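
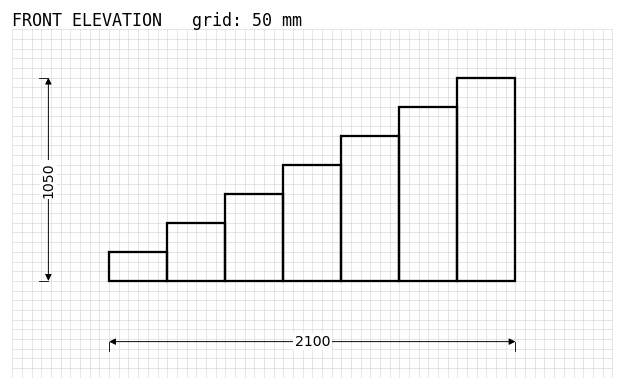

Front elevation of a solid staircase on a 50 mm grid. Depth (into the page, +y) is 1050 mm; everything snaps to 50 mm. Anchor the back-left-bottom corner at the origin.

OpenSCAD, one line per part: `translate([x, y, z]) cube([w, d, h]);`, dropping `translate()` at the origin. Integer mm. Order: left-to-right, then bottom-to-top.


cube([300, 1050, 150]);
translate([300, 0, 0]) cube([300, 1050, 300]);
translate([600, 0, 0]) cube([300, 1050, 450]);
translate([900, 0, 0]) cube([300, 1050, 600]);
translate([1200, 0, 0]) cube([300, 1050, 750]);
translate([1500, 0, 0]) cube([300, 1050, 900]);
translate([1800, 0, 0]) cube([300, 1050, 1050]);


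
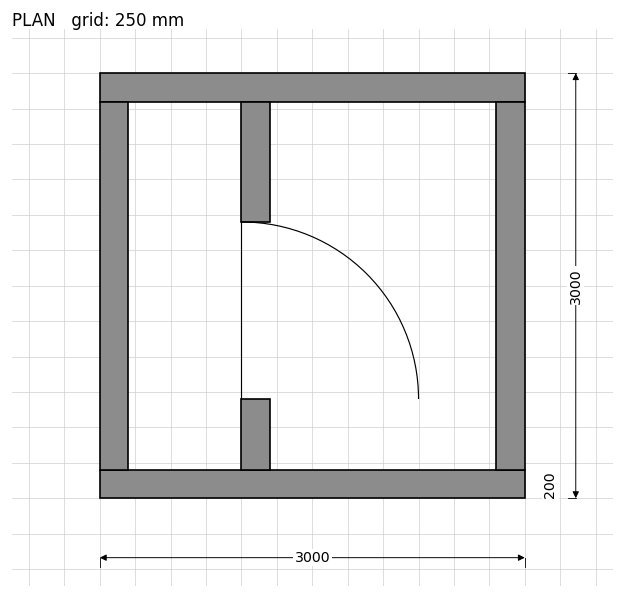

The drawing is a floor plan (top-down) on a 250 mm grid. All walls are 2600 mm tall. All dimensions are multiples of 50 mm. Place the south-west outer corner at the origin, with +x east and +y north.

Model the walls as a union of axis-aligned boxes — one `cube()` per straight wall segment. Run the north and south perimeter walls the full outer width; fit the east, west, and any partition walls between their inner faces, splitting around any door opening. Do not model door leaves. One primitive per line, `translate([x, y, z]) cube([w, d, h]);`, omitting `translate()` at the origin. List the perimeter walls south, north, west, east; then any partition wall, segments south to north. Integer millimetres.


cube([3000, 200, 2600]);
translate([0, 2800, 0]) cube([3000, 200, 2600]);
translate([0, 200, 0]) cube([200, 2600, 2600]);
translate([2800, 200, 0]) cube([200, 2600, 2600]);
translate([1000, 200, 0]) cube([200, 500, 2600]);
translate([1000, 1950, 0]) cube([200, 850, 2600]);


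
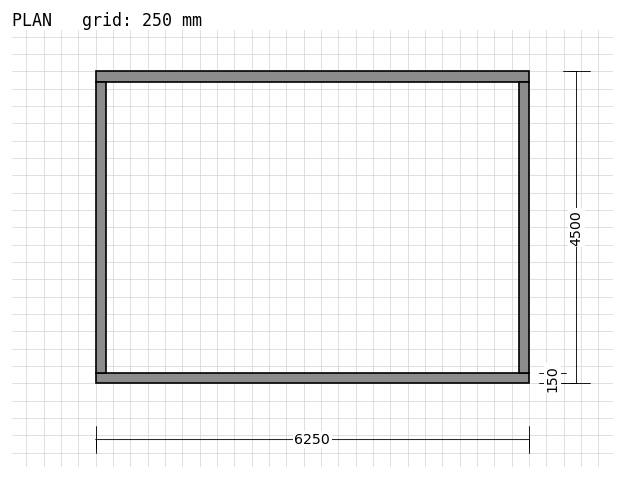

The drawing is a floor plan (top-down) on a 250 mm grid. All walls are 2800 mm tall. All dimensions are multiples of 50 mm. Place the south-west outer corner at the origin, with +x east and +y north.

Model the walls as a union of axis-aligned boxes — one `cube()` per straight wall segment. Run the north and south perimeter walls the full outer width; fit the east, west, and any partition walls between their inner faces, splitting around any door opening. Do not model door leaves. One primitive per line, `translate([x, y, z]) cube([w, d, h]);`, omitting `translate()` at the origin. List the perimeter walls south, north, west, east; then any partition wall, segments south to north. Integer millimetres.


cube([6250, 150, 2800]);
translate([0, 4350, 0]) cube([6250, 150, 2800]);
translate([0, 150, 0]) cube([150, 4200, 2800]);
translate([6100, 150, 0]) cube([150, 4200, 2800]);


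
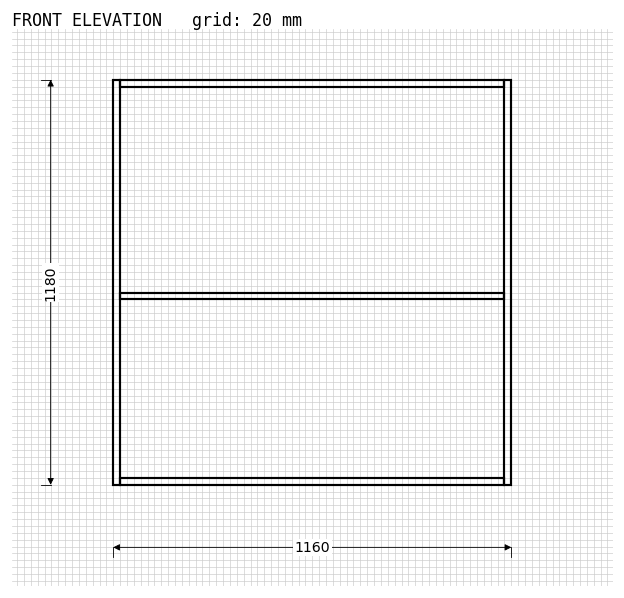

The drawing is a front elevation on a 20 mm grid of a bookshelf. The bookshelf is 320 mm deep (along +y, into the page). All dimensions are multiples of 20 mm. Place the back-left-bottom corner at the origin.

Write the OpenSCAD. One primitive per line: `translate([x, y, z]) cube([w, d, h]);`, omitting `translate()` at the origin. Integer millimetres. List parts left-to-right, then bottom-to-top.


cube([20, 320, 1180]);
translate([20, 0, 0]) cube([1120, 320, 20]);
translate([20, 0, 540]) cube([1120, 320, 20]);
translate([20, 0, 1160]) cube([1120, 320, 20]);
translate([1140, 0, 0]) cube([20, 320, 1180]);


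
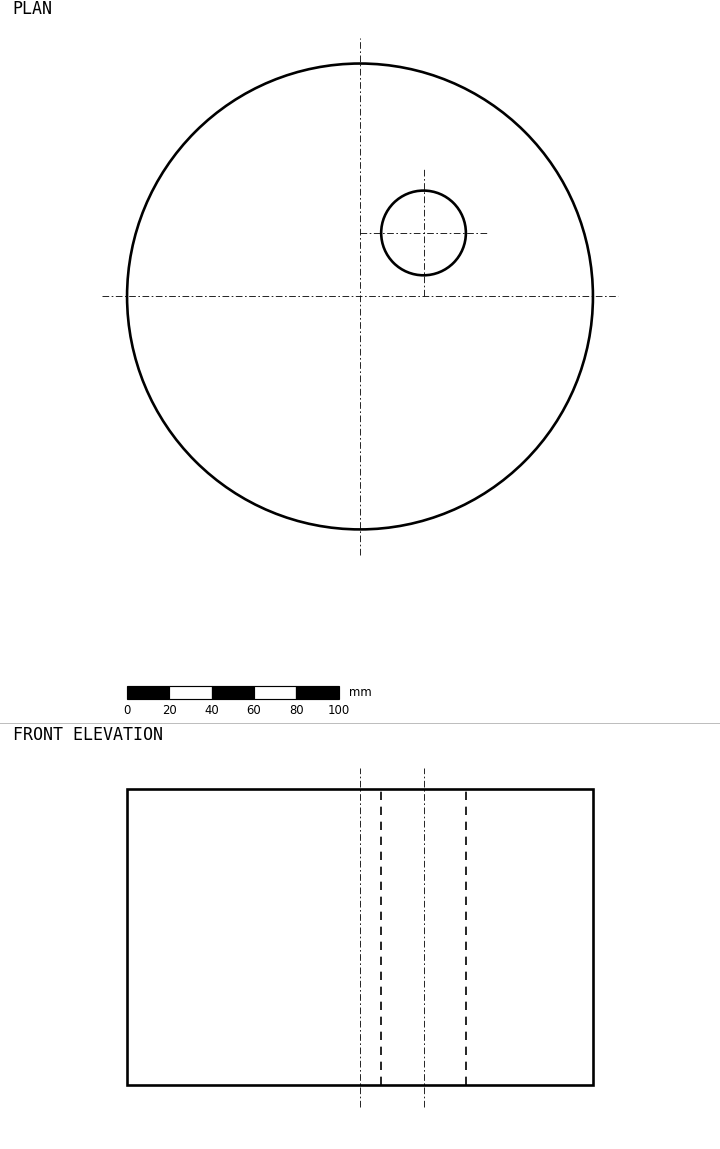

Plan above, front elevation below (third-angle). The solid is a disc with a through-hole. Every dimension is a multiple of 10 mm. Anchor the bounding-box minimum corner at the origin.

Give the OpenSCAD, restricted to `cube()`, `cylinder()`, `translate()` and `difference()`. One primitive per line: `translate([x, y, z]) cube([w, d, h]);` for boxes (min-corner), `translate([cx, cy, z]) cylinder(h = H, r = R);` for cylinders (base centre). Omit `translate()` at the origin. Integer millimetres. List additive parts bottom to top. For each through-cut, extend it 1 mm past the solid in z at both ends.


difference() {
  translate([110, 110, 0]) cylinder(h = 140, r = 110);
  translate([140, 140, -1]) cylinder(h = 142, r = 20);
}


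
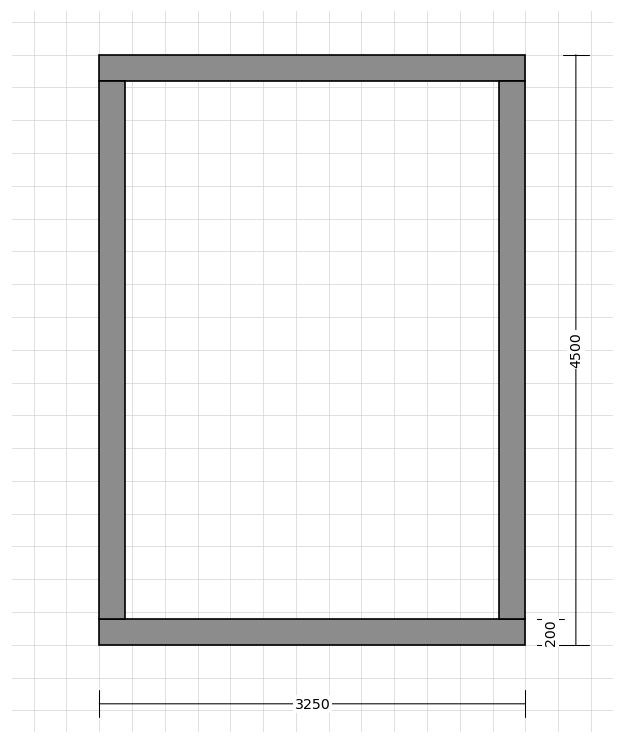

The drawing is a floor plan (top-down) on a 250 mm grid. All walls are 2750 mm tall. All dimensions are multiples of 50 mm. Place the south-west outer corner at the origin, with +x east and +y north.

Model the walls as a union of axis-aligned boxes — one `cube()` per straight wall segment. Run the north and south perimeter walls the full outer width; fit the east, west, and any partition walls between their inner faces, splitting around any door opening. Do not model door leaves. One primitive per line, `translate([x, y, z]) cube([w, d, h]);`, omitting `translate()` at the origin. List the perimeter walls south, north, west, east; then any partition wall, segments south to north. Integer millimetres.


cube([3250, 200, 2750]);
translate([0, 4300, 0]) cube([3250, 200, 2750]);
translate([0, 200, 0]) cube([200, 4100, 2750]);
translate([3050, 200, 0]) cube([200, 4100, 2750]);


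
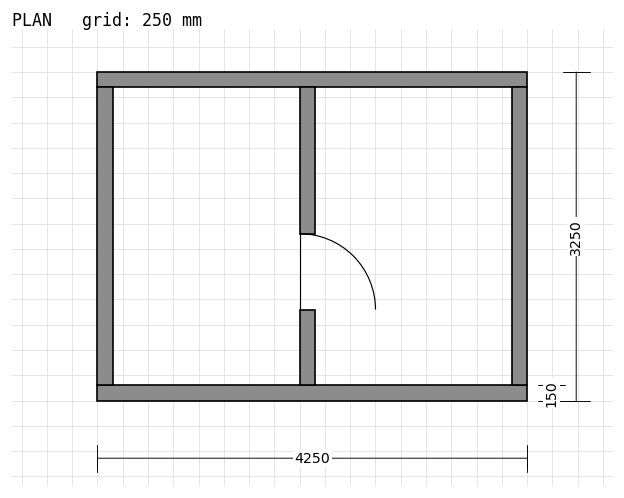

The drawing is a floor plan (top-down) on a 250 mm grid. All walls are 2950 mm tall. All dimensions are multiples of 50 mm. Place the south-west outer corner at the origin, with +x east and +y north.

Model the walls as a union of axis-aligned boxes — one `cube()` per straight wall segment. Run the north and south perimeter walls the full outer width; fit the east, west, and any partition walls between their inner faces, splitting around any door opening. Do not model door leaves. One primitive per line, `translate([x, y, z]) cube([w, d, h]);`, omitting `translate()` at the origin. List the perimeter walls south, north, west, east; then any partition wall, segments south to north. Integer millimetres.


cube([4250, 150, 2950]);
translate([0, 3100, 0]) cube([4250, 150, 2950]);
translate([0, 150, 0]) cube([150, 2950, 2950]);
translate([4100, 150, 0]) cube([150, 2950, 2950]);
translate([2000, 150, 0]) cube([150, 750, 2950]);
translate([2000, 1650, 0]) cube([150, 1450, 2950]);


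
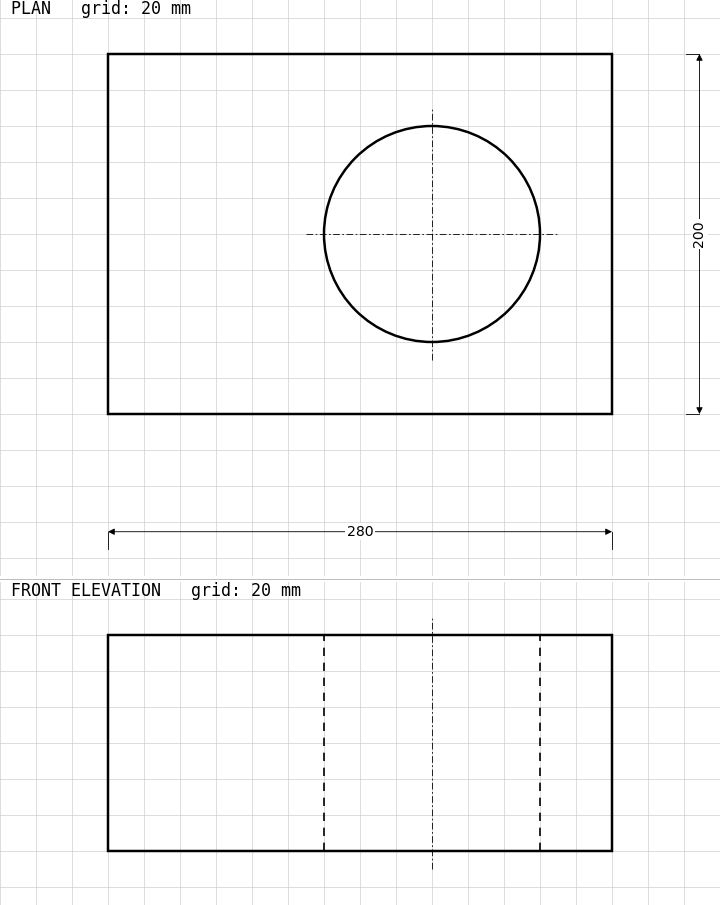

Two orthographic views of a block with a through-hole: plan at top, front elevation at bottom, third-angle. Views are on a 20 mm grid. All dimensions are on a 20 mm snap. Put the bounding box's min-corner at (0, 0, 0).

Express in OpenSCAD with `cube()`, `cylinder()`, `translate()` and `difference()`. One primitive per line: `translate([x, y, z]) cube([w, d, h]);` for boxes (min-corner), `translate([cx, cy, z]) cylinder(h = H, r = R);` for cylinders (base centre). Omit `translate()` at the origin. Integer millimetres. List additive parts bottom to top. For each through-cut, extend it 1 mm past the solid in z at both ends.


difference() {
  cube([280, 200, 120]);
  translate([180, 100, -1]) cylinder(h = 122, r = 60);
}


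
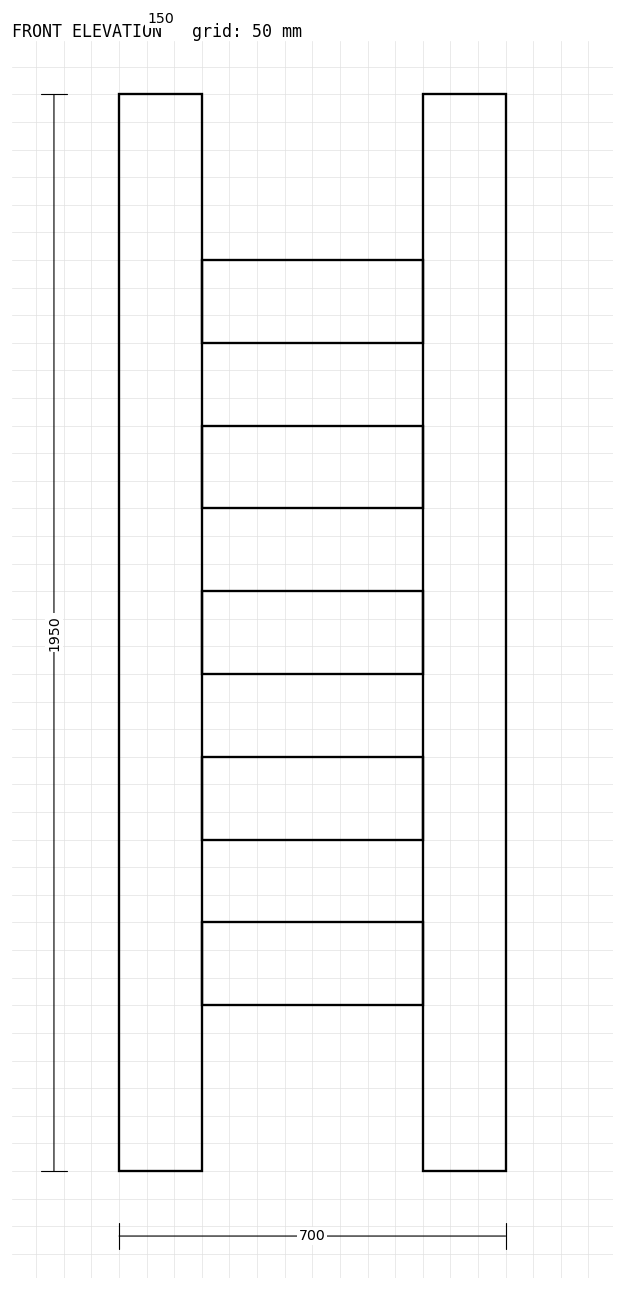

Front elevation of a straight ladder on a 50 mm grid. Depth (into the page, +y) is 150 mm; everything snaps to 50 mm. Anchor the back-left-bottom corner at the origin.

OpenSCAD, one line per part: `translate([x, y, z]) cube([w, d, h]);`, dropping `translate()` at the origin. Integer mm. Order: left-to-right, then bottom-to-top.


cube([150, 150, 1950]);
translate([150, 0, 300]) cube([400, 150, 150]);
translate([150, 0, 600]) cube([400, 150, 150]);
translate([150, 0, 900]) cube([400, 150, 150]);
translate([150, 0, 1200]) cube([400, 150, 150]);
translate([150, 0, 1500]) cube([400, 150, 150]);
translate([550, 0, 0]) cube([150, 150, 1950]);


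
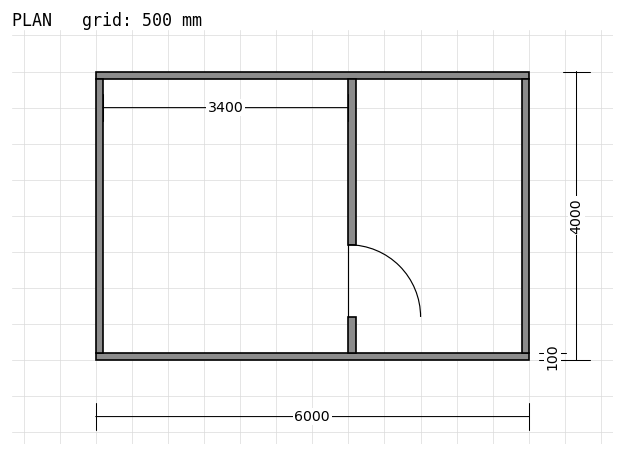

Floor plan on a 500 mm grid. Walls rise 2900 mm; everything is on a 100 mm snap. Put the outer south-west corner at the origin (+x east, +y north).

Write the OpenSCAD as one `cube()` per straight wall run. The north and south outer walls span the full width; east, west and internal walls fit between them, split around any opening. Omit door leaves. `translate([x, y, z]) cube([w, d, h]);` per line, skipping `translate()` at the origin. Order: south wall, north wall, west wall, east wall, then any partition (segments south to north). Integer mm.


cube([6000, 100, 2900]);
translate([0, 3900, 0]) cube([6000, 100, 2900]);
translate([0, 100, 0]) cube([100, 3800, 2900]);
translate([5900, 100, 0]) cube([100, 3800, 2900]);
translate([3500, 100, 0]) cube([100, 500, 2900]);
translate([3500, 1600, 0]) cube([100, 2300, 2900]);


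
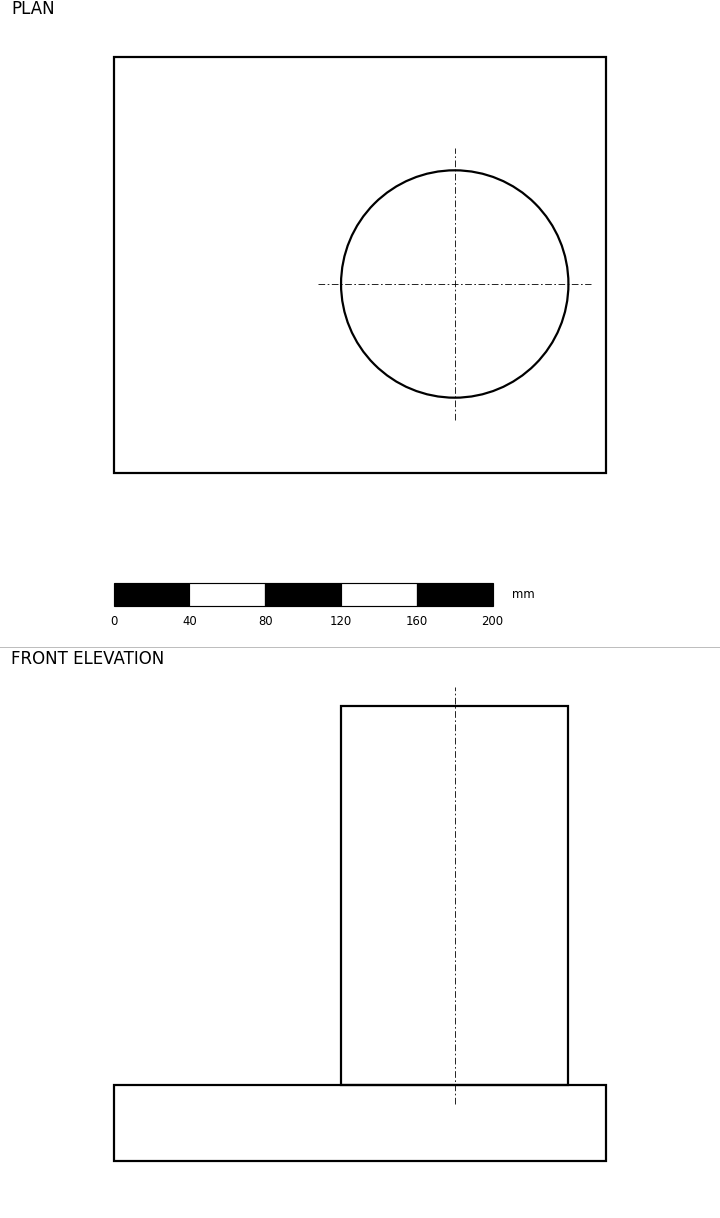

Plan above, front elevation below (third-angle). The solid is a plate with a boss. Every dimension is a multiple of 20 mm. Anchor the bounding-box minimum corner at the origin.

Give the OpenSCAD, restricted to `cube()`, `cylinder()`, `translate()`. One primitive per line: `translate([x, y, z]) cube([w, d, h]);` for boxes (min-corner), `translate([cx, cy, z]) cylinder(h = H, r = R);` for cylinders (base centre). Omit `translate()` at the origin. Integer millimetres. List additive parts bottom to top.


cube([260, 220, 40]);
translate([180, 100, 40]) cylinder(h = 200, r = 60);


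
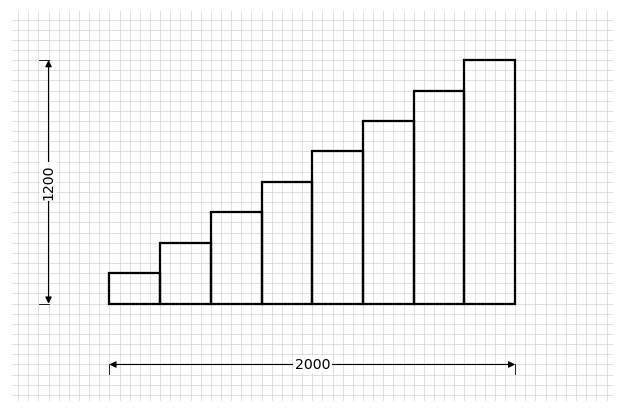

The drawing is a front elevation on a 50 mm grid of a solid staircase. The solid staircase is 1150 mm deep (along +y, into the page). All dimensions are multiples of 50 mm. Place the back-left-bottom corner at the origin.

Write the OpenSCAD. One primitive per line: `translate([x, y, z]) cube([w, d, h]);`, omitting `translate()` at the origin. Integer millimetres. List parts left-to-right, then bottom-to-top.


cube([250, 1150, 150]);
translate([250, 0, 0]) cube([250, 1150, 300]);
translate([500, 0, 0]) cube([250, 1150, 450]);
translate([750, 0, 0]) cube([250, 1150, 600]);
translate([1000, 0, 0]) cube([250, 1150, 750]);
translate([1250, 0, 0]) cube([250, 1150, 900]);
translate([1500, 0, 0]) cube([250, 1150, 1050]);
translate([1750, 0, 0]) cube([250, 1150, 1200]);


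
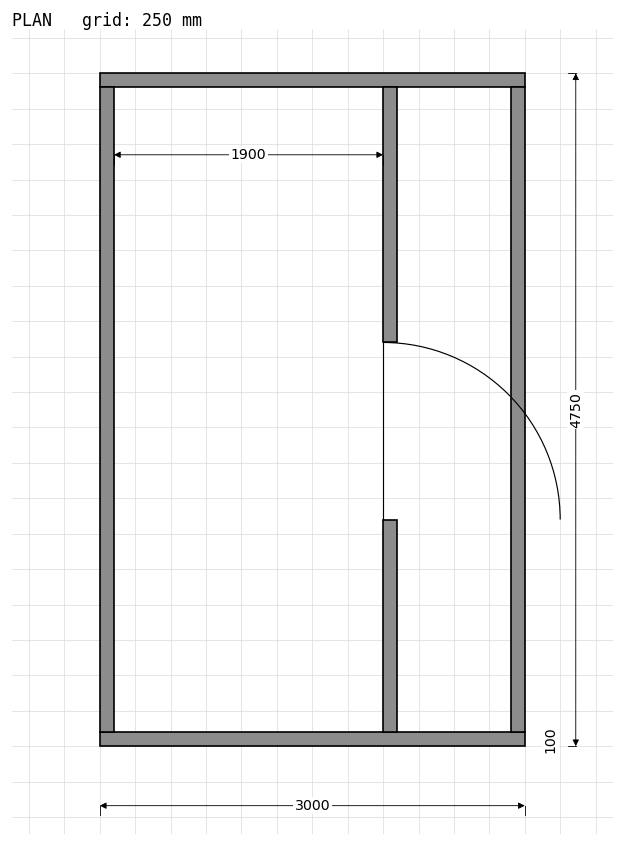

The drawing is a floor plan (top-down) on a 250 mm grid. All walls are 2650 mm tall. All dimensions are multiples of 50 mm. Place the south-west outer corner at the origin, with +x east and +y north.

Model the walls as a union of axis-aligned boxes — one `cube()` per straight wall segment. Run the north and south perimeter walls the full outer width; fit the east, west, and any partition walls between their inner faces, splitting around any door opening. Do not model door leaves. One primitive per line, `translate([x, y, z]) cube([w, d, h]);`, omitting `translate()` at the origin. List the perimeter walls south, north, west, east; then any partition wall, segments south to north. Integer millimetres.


cube([3000, 100, 2650]);
translate([0, 4650, 0]) cube([3000, 100, 2650]);
translate([0, 100, 0]) cube([100, 4550, 2650]);
translate([2900, 100, 0]) cube([100, 4550, 2650]);
translate([2000, 100, 0]) cube([100, 1500, 2650]);
translate([2000, 2850, 0]) cube([100, 1800, 2650]);


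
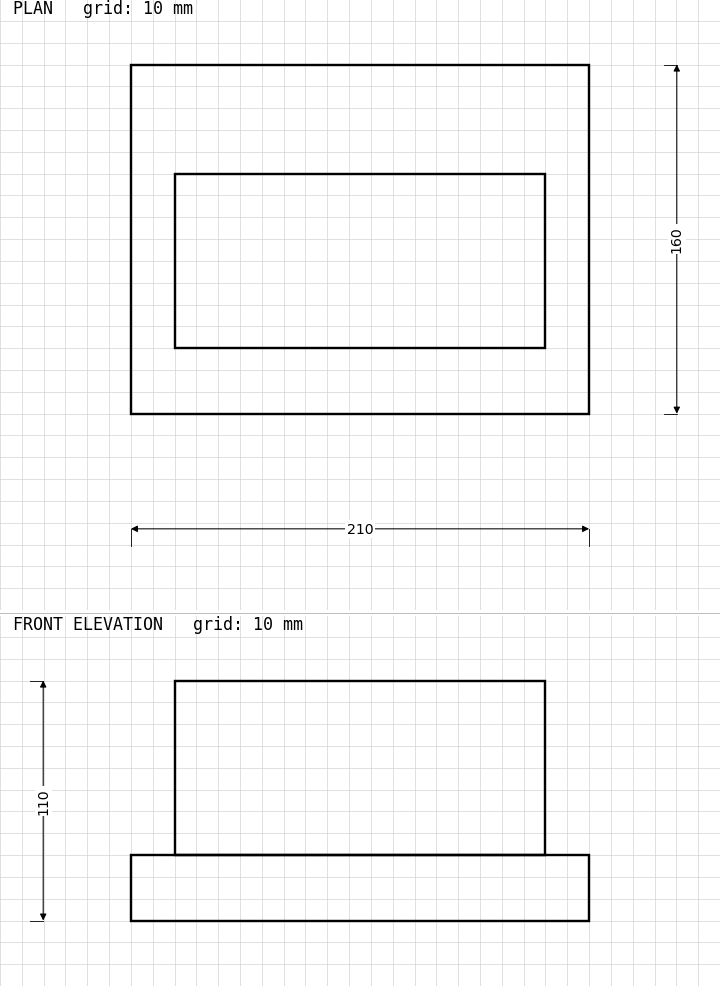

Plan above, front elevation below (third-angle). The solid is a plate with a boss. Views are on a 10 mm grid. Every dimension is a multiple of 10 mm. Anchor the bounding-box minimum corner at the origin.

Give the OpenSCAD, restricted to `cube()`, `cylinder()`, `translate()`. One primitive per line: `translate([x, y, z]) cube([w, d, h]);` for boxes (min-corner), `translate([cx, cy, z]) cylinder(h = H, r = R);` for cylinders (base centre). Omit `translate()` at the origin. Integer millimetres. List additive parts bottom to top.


cube([210, 160, 30]);
translate([20, 30, 30]) cube([170, 80, 80]);


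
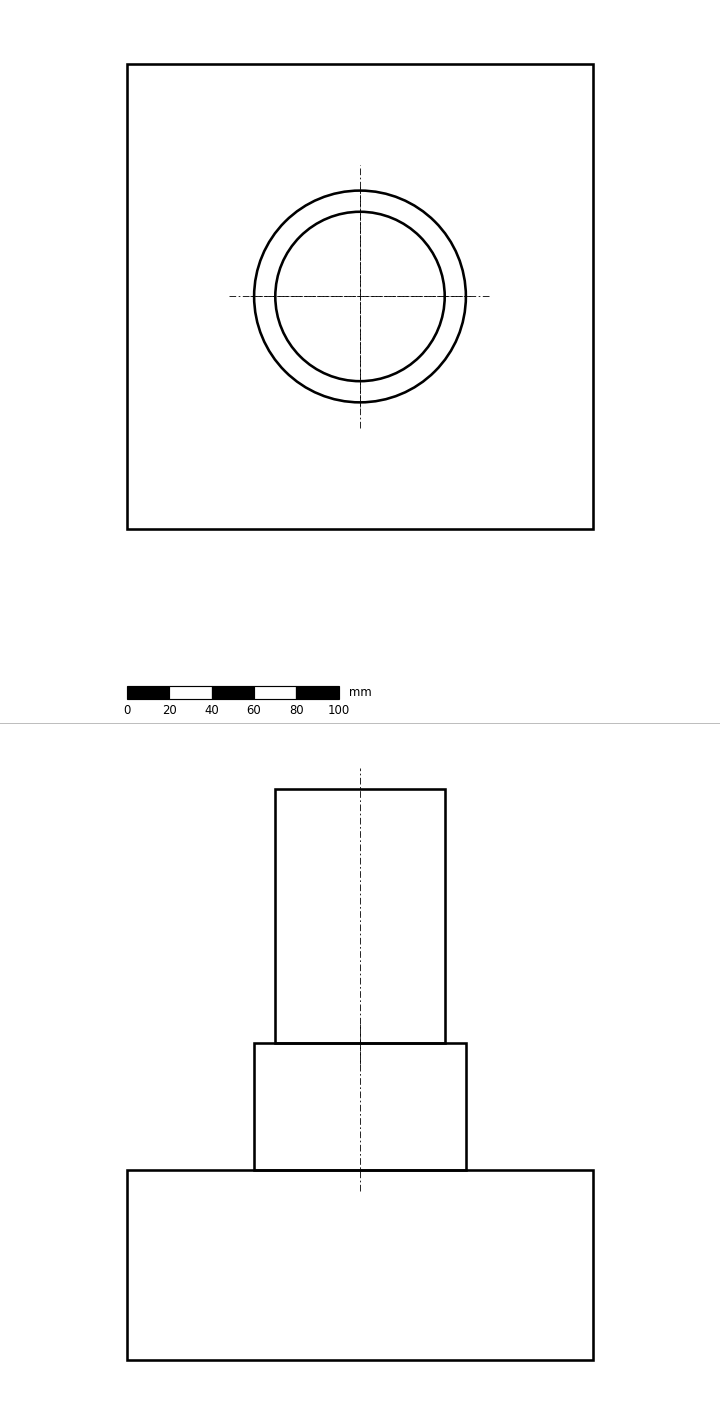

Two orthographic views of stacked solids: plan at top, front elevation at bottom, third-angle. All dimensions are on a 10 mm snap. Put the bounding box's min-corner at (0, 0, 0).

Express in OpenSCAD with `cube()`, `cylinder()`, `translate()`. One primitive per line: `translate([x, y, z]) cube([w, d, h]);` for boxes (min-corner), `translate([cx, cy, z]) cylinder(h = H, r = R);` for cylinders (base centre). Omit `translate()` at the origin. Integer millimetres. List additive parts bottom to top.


cube([220, 220, 90]);
translate([110, 110, 90]) cylinder(h = 60, r = 50);
translate([110, 110, 150]) cylinder(h = 120, r = 40);


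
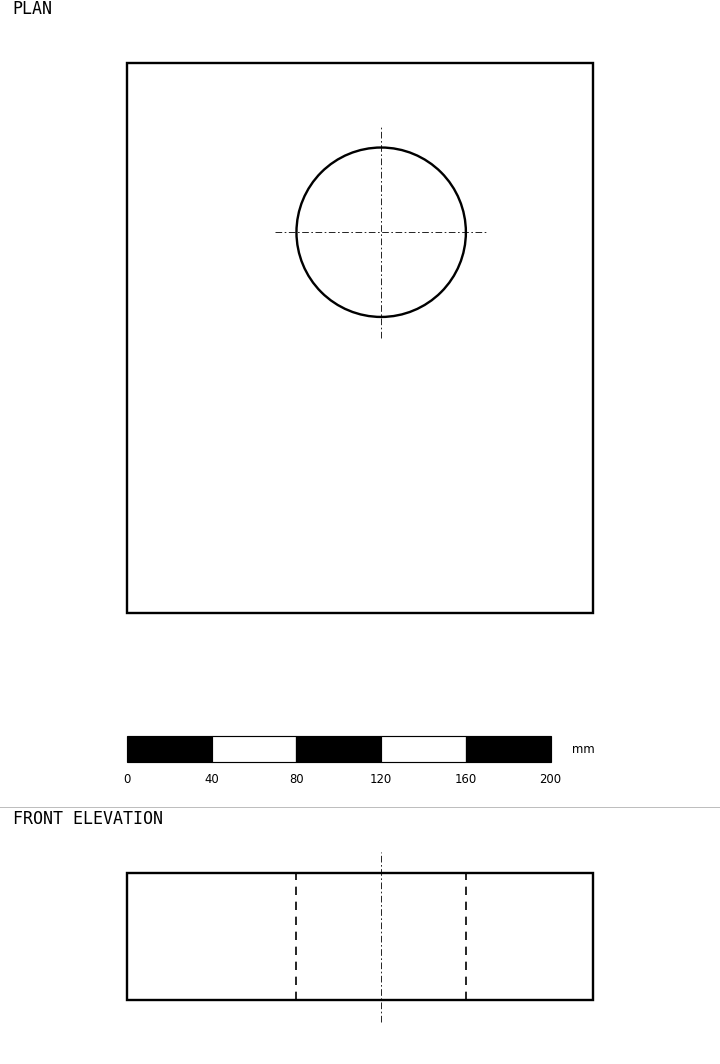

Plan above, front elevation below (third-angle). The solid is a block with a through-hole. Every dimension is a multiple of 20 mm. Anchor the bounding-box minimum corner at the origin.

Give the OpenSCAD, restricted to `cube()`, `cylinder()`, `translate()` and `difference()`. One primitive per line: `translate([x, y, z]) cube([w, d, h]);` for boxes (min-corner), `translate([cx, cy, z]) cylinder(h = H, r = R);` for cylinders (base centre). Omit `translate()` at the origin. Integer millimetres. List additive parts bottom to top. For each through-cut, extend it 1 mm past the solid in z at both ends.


difference() {
  cube([220, 260, 60]);
  translate([120, 180, -1]) cylinder(h = 62, r = 40);
}


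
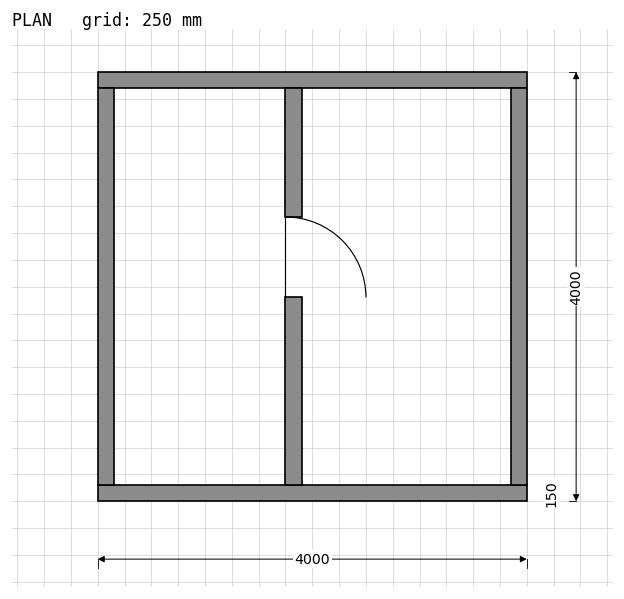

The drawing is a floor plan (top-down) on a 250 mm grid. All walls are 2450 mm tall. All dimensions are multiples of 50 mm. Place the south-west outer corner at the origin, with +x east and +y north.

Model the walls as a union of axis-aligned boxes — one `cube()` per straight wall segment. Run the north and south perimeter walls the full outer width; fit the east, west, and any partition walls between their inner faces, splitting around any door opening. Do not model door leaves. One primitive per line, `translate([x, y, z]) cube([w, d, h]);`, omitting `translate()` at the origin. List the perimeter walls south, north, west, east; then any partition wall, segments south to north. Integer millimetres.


cube([4000, 150, 2450]);
translate([0, 3850, 0]) cube([4000, 150, 2450]);
translate([0, 150, 0]) cube([150, 3700, 2450]);
translate([3850, 150, 0]) cube([150, 3700, 2450]);
translate([1750, 150, 0]) cube([150, 1750, 2450]);
translate([1750, 2650, 0]) cube([150, 1200, 2450]);


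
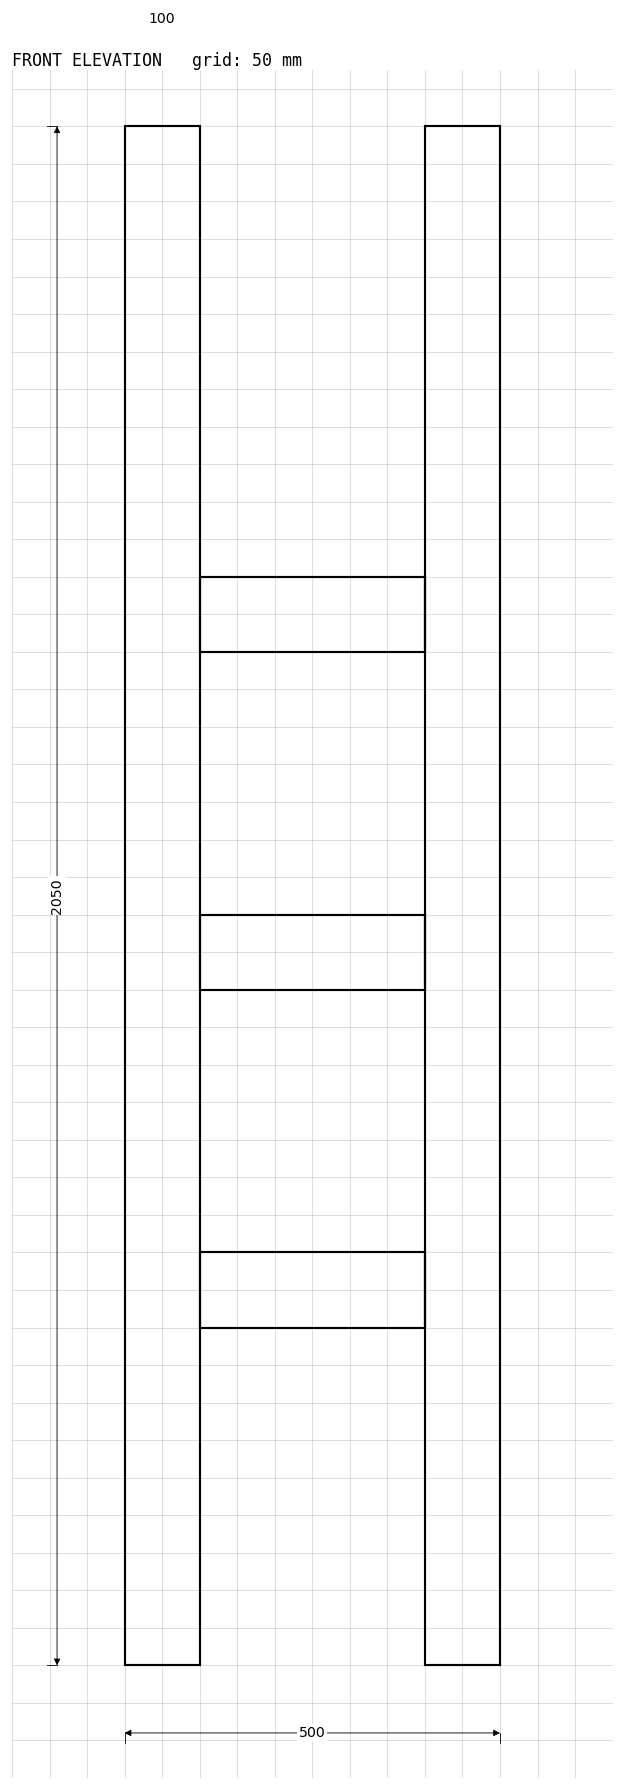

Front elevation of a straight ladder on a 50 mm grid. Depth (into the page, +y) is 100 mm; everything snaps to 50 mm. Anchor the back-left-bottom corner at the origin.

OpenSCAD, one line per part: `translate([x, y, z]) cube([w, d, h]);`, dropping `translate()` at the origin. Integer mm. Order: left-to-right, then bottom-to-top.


cube([100, 100, 2050]);
translate([100, 0, 450]) cube([300, 100, 100]);
translate([100, 0, 900]) cube([300, 100, 100]);
translate([100, 0, 1350]) cube([300, 100, 100]);
translate([400, 0, 0]) cube([100, 100, 2050]);


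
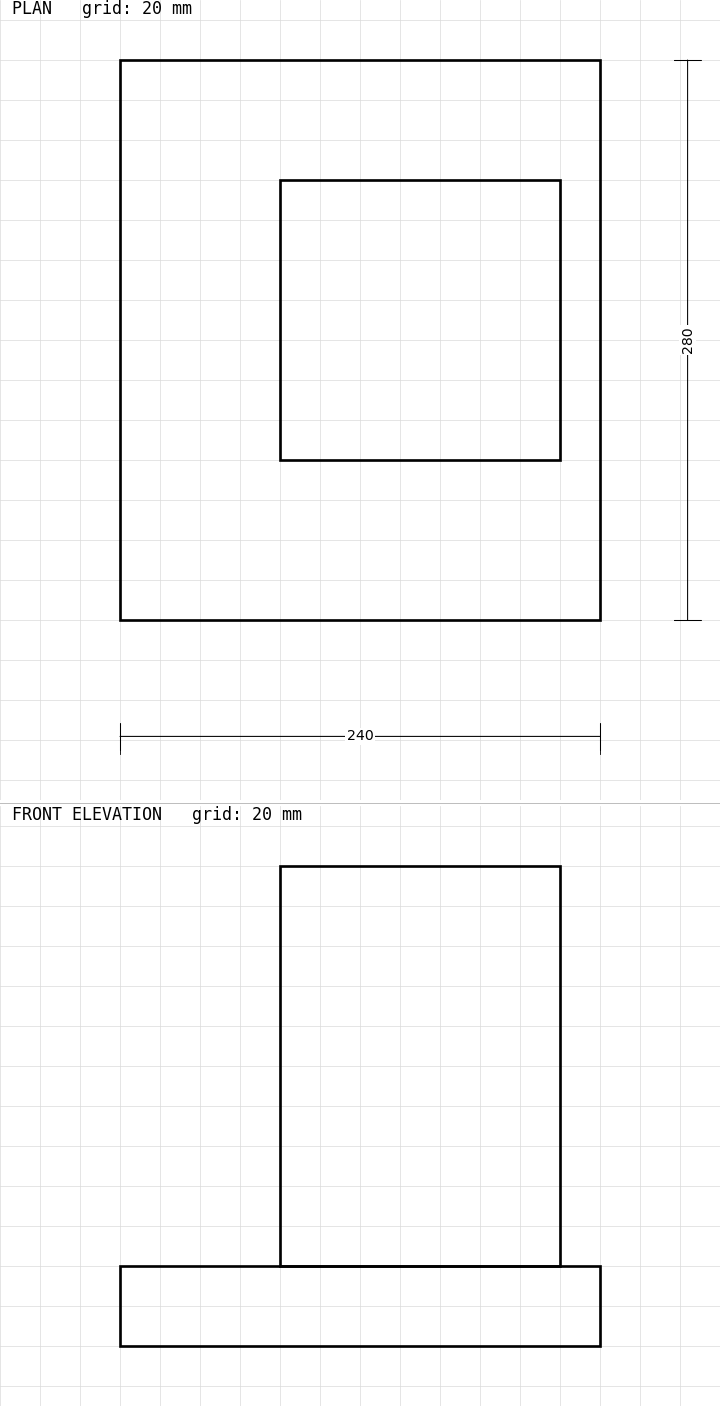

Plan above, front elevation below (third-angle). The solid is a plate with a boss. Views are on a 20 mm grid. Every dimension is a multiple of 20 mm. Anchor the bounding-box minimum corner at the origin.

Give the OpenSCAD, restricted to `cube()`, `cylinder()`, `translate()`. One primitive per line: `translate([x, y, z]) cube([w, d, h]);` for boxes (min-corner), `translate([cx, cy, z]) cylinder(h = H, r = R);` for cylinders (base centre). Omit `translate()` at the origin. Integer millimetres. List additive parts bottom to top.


cube([240, 280, 40]);
translate([80, 80, 40]) cube([140, 140, 200]);


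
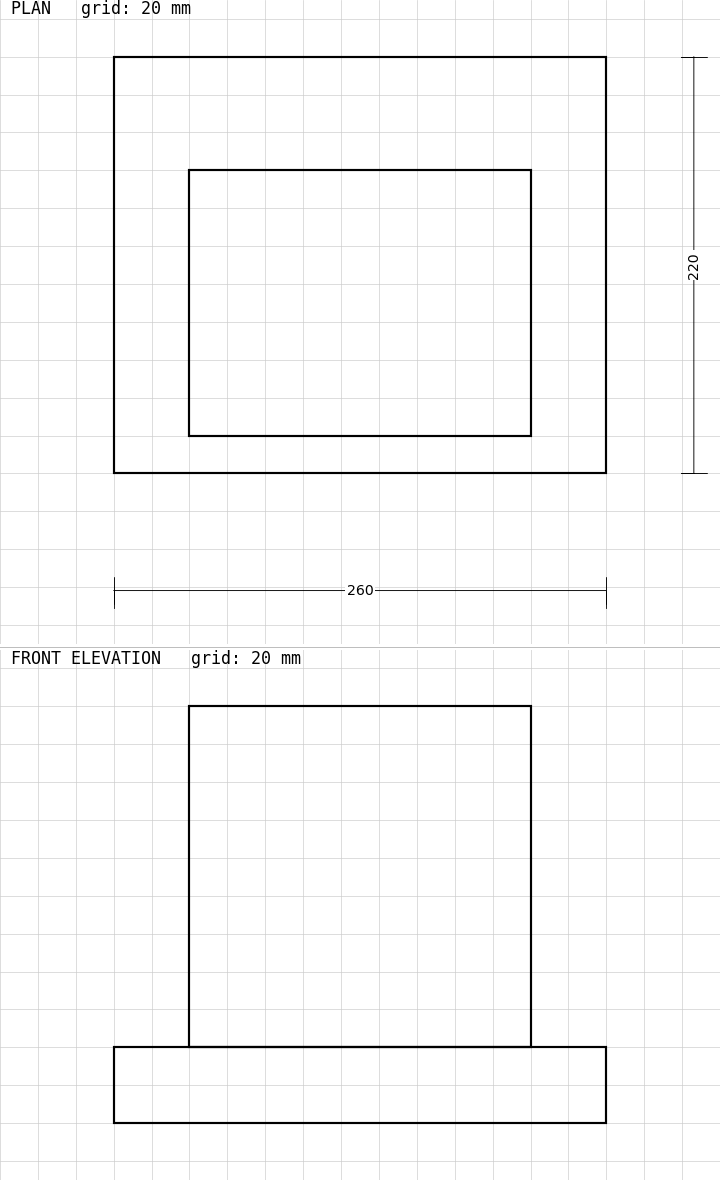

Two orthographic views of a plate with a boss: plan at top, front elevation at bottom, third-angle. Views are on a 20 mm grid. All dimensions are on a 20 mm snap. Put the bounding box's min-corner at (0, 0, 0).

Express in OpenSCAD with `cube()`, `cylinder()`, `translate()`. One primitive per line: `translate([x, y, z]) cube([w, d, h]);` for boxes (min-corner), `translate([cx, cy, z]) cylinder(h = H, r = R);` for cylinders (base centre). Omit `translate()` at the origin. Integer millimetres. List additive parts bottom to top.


cube([260, 220, 40]);
translate([40, 20, 40]) cube([180, 140, 180]);


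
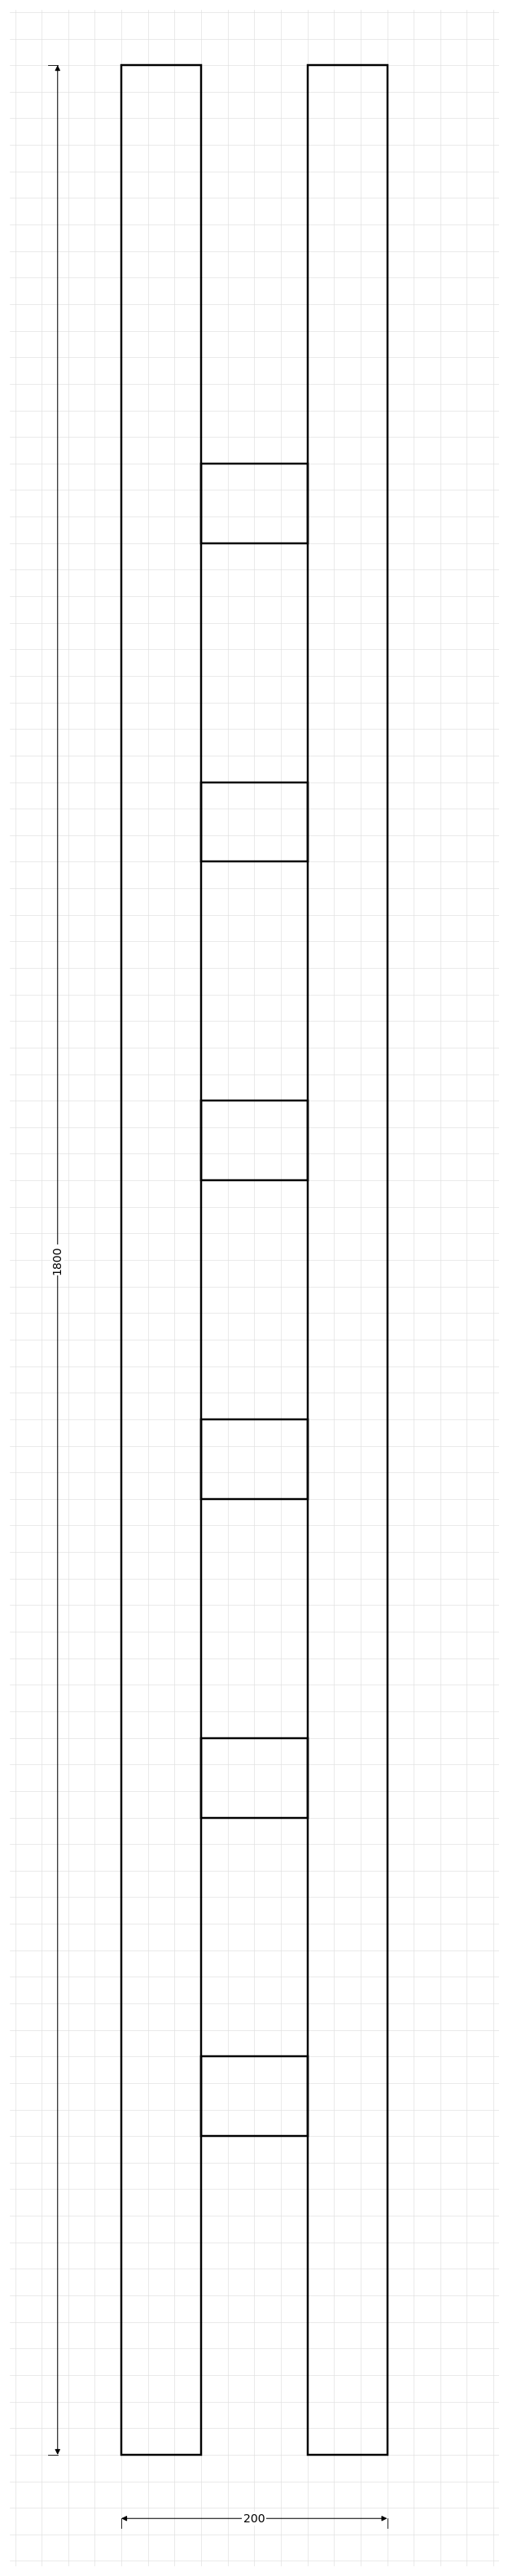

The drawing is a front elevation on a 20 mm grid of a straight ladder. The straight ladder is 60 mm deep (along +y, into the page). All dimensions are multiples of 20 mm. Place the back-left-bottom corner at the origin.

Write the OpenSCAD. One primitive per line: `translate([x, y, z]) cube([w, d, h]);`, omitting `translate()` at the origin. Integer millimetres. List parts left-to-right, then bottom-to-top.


cube([60, 60, 1800]);
translate([60, 0, 240]) cube([80, 60, 60]);
translate([60, 0, 480]) cube([80, 60, 60]);
translate([60, 0, 720]) cube([80, 60, 60]);
translate([60, 0, 960]) cube([80, 60, 60]);
translate([60, 0, 1200]) cube([80, 60, 60]);
translate([60, 0, 1440]) cube([80, 60, 60]);
translate([140, 0, 0]) cube([60, 60, 1800]);


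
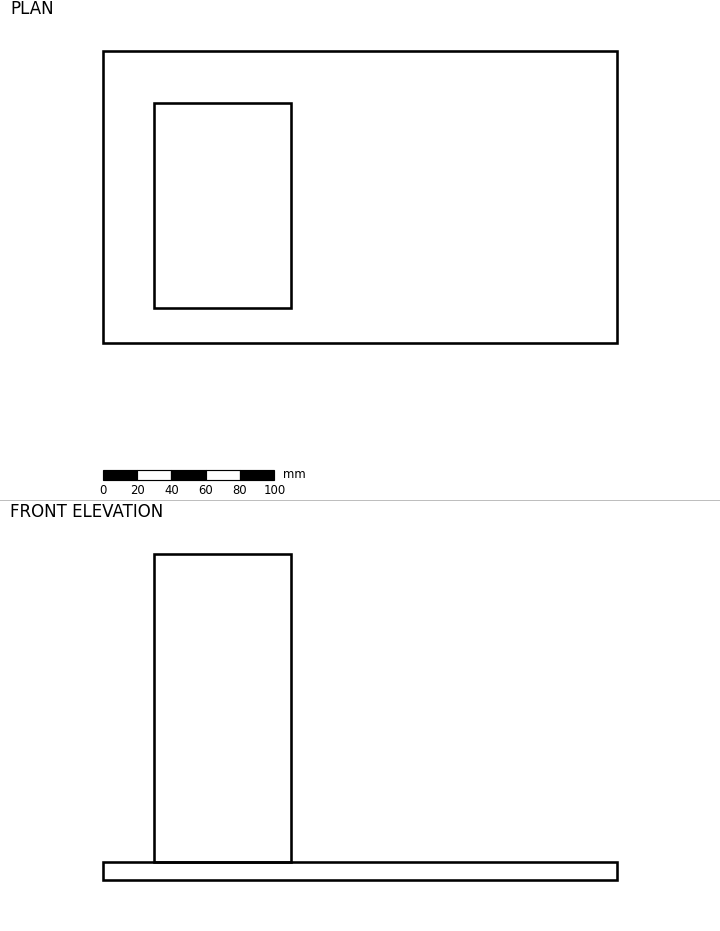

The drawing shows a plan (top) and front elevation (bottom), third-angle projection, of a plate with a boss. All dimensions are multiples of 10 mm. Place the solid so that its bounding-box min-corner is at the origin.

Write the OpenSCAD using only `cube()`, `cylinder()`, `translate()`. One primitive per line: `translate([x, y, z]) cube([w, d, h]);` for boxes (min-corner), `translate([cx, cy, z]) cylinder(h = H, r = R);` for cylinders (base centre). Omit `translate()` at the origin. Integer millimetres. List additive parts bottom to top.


cube([300, 170, 10]);
translate([30, 20, 10]) cube([80, 120, 180]);


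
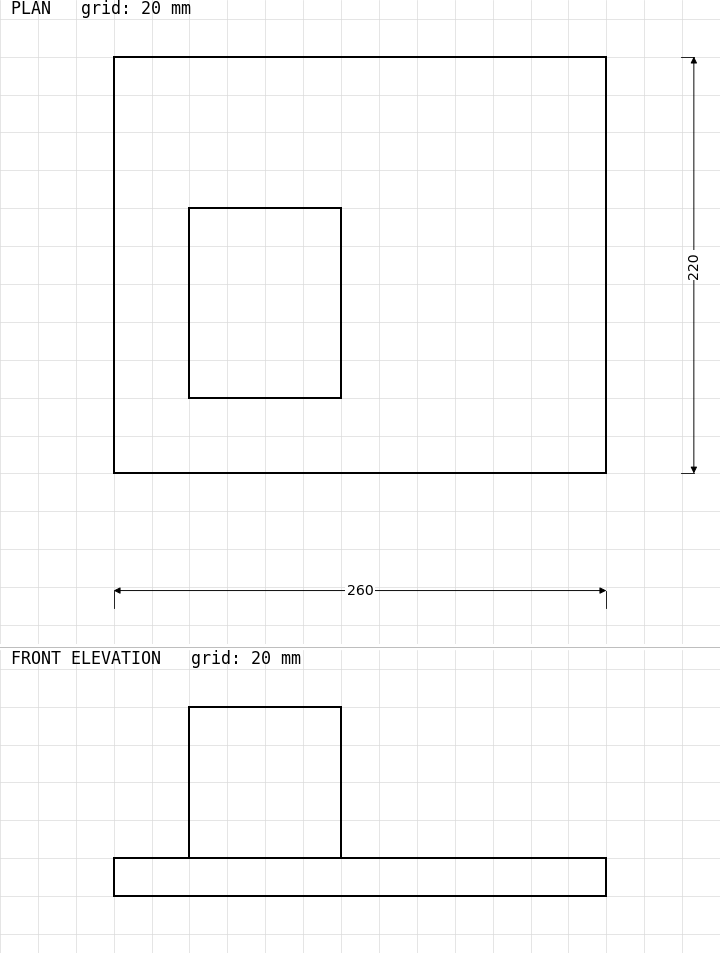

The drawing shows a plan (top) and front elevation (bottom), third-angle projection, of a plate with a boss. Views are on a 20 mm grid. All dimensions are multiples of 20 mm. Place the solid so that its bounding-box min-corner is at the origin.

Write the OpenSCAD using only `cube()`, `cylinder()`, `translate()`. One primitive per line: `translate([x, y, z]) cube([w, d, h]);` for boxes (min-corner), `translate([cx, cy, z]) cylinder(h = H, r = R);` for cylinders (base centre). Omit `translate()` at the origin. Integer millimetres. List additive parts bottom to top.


cube([260, 220, 20]);
translate([40, 40, 20]) cube([80, 100, 80]);


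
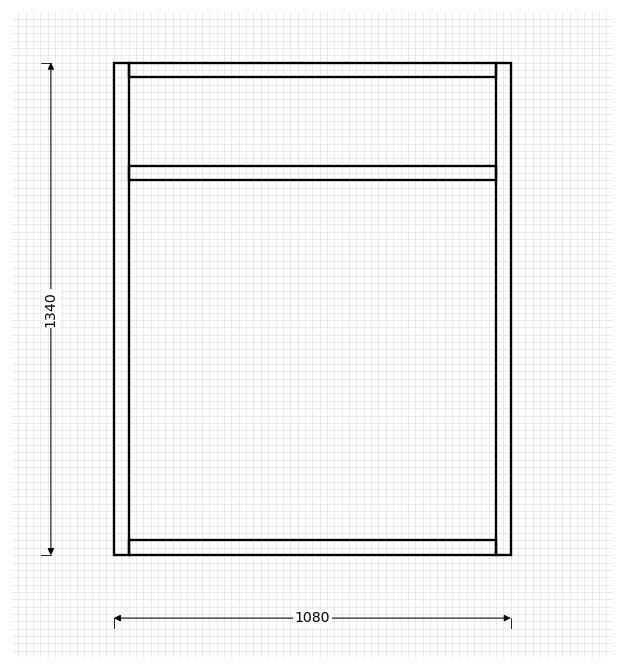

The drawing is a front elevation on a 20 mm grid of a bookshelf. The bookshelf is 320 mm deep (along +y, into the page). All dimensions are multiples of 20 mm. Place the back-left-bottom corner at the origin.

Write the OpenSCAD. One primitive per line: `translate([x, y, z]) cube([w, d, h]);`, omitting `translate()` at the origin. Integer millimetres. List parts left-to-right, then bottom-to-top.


cube([40, 320, 1340]);
translate([40, 0, 0]) cube([1000, 320, 40]);
translate([40, 0, 1020]) cube([1000, 320, 40]);
translate([40, 0, 1300]) cube([1000, 320, 40]);
translate([1040, 0, 0]) cube([40, 320, 1340]);


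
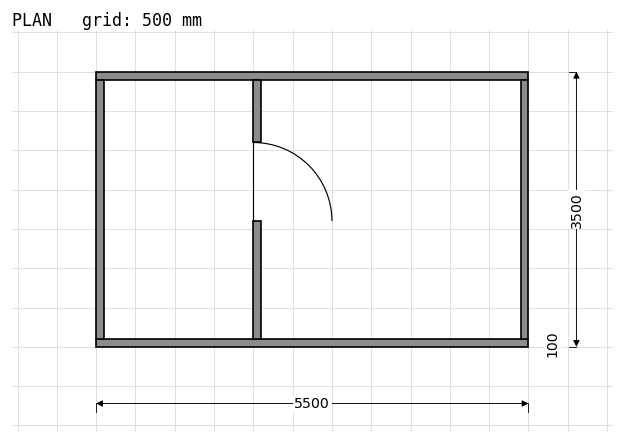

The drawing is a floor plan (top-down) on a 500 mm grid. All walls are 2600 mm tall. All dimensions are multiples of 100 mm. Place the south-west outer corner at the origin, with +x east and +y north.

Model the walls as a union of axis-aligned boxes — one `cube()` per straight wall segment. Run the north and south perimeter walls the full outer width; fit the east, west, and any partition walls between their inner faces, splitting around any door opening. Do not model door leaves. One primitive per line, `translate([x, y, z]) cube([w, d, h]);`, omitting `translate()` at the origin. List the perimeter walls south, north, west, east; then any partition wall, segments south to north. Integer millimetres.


cube([5500, 100, 2600]);
translate([0, 3400, 0]) cube([5500, 100, 2600]);
translate([0, 100, 0]) cube([100, 3300, 2600]);
translate([5400, 100, 0]) cube([100, 3300, 2600]);
translate([2000, 100, 0]) cube([100, 1500, 2600]);
translate([2000, 2600, 0]) cube([100, 800, 2600]);


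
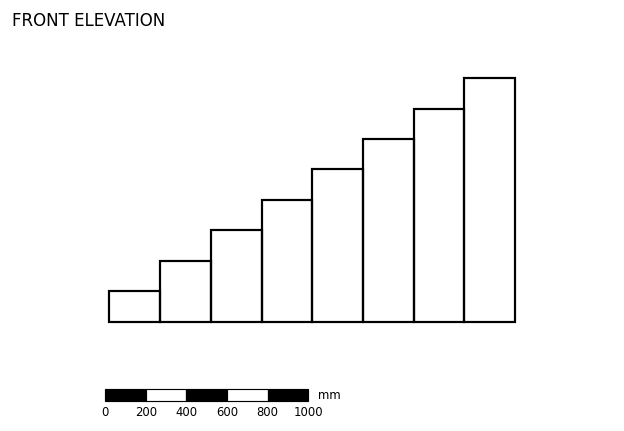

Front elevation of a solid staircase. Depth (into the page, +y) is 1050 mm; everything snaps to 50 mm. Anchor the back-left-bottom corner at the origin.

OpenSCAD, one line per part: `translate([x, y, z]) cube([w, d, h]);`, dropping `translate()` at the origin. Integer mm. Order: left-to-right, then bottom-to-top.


cube([250, 1050, 150]);
translate([250, 0, 0]) cube([250, 1050, 300]);
translate([500, 0, 0]) cube([250, 1050, 450]);
translate([750, 0, 0]) cube([250, 1050, 600]);
translate([1000, 0, 0]) cube([250, 1050, 750]);
translate([1250, 0, 0]) cube([250, 1050, 900]);
translate([1500, 0, 0]) cube([250, 1050, 1050]);
translate([1750, 0, 0]) cube([250, 1050, 1200]);


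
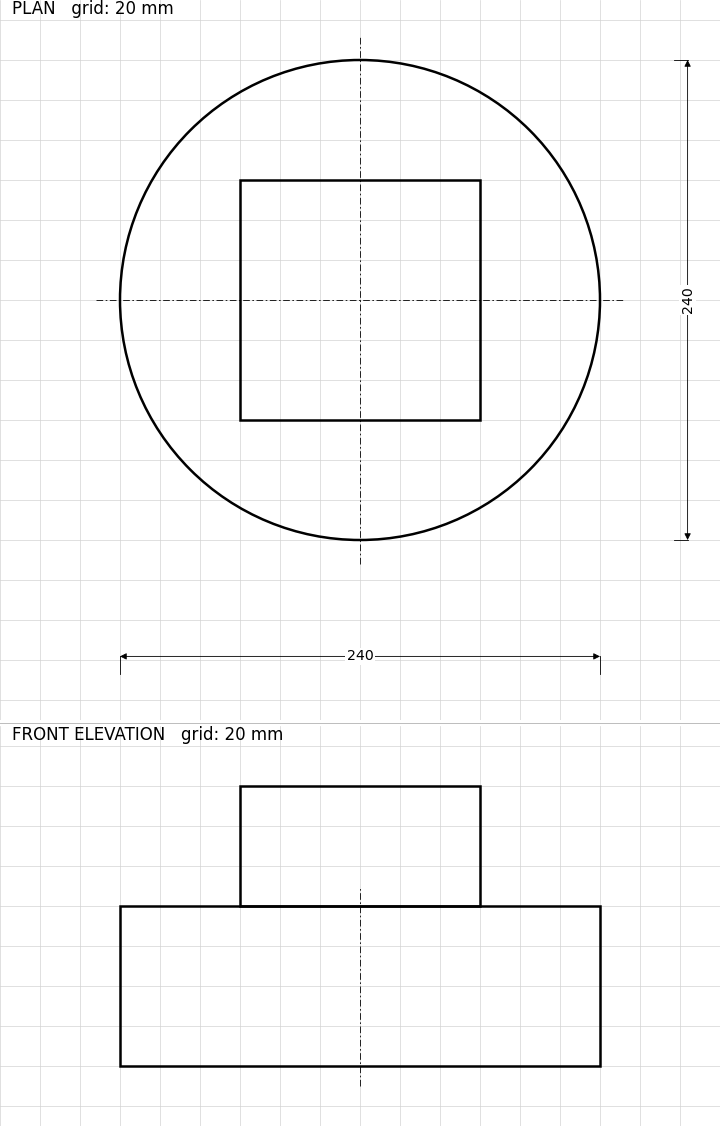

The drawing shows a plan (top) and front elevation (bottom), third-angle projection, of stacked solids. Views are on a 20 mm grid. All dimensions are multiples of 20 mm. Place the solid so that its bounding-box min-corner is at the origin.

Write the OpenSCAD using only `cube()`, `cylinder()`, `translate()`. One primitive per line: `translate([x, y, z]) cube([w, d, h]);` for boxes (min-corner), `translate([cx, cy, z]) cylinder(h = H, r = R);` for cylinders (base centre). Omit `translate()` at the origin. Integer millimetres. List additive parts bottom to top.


translate([120, 120, 0]) cylinder(h = 80, r = 120);
translate([60, 60, 80]) cube([120, 120, 60]);


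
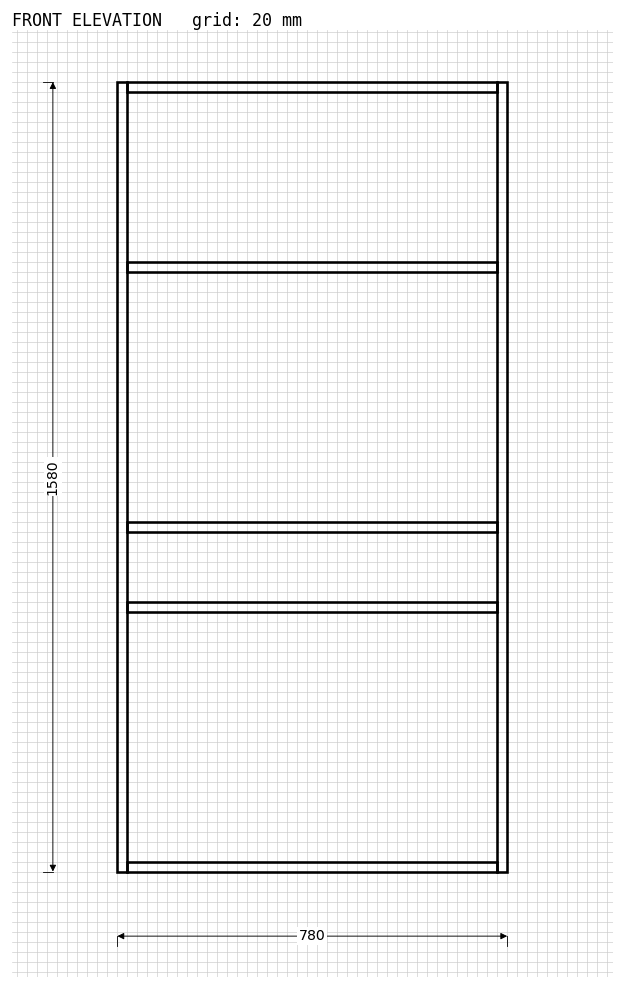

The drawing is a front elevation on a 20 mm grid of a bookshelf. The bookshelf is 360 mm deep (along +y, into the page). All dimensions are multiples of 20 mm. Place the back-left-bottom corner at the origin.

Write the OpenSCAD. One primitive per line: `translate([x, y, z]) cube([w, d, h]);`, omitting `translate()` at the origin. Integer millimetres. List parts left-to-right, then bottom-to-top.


cube([20, 360, 1580]);
translate([20, 0, 0]) cube([740, 360, 20]);
translate([20, 0, 520]) cube([740, 360, 20]);
translate([20, 0, 680]) cube([740, 360, 20]);
translate([20, 0, 1200]) cube([740, 360, 20]);
translate([20, 0, 1560]) cube([740, 360, 20]);
translate([760, 0, 0]) cube([20, 360, 1580]);


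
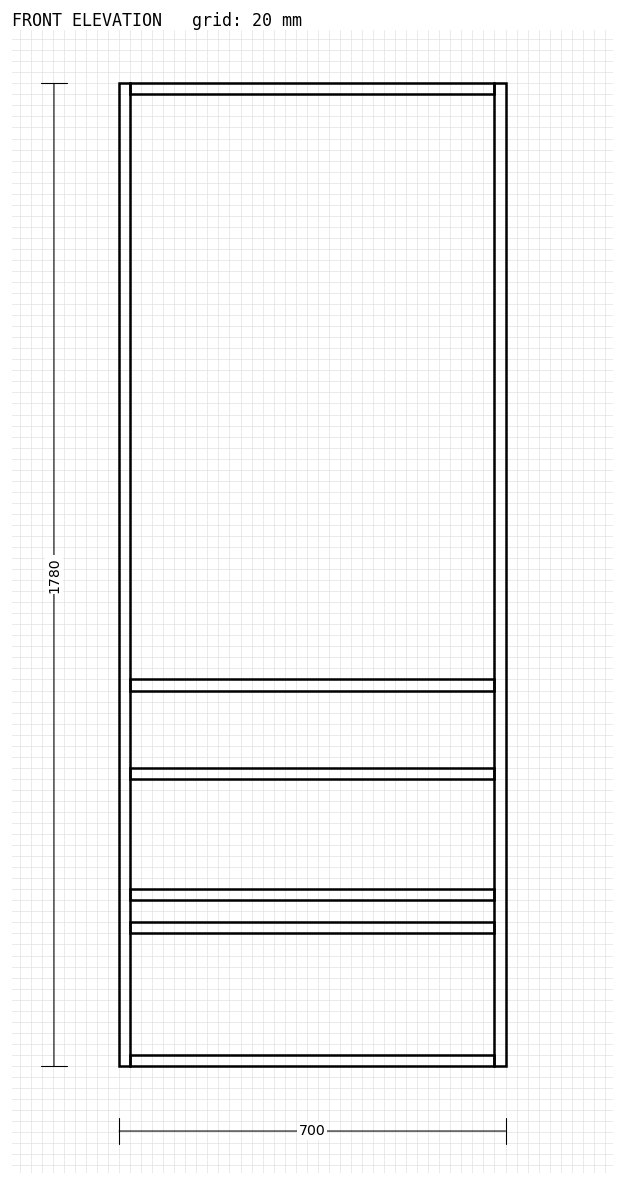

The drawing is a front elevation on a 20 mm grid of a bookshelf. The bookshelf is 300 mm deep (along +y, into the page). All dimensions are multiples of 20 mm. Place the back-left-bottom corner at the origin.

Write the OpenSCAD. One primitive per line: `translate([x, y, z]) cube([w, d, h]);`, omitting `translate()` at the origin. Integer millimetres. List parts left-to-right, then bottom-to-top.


cube([20, 300, 1780]);
translate([20, 0, 0]) cube([660, 300, 20]);
translate([20, 0, 240]) cube([660, 300, 20]);
translate([20, 0, 300]) cube([660, 300, 20]);
translate([20, 0, 520]) cube([660, 300, 20]);
translate([20, 0, 680]) cube([660, 300, 20]);
translate([20, 0, 1760]) cube([660, 300, 20]);
translate([680, 0, 0]) cube([20, 300, 1780]);


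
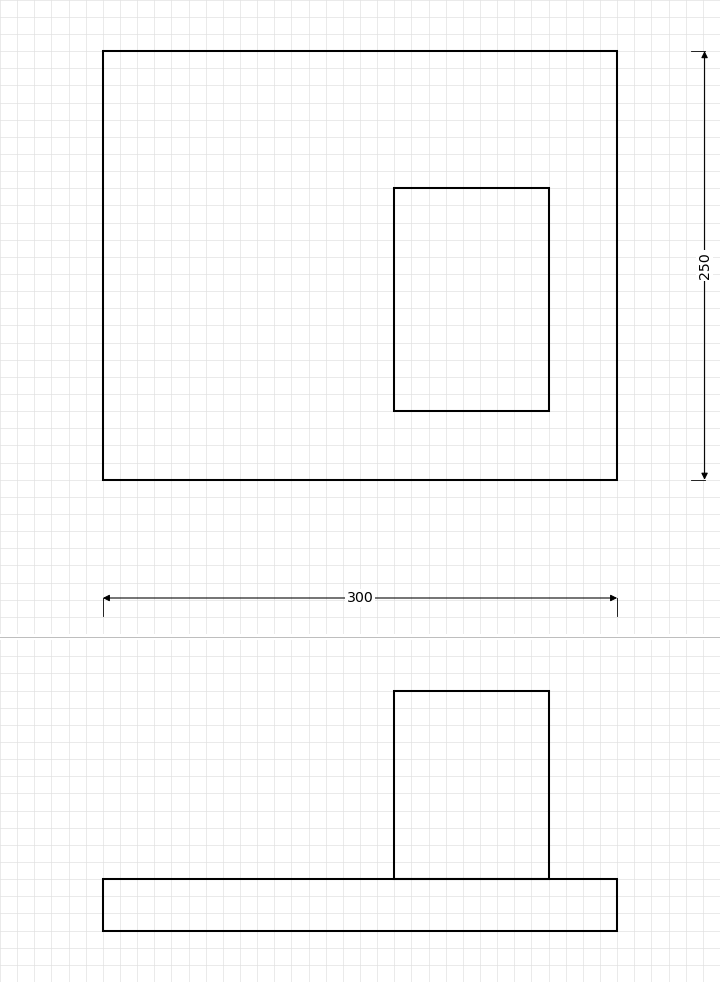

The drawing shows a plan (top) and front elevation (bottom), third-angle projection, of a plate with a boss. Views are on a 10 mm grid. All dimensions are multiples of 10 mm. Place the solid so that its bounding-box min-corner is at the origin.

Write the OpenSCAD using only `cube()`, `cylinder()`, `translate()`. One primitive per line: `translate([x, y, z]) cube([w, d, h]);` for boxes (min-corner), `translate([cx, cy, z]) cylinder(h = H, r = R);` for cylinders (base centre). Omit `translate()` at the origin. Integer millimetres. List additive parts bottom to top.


cube([300, 250, 30]);
translate([170, 40, 30]) cube([90, 130, 110]);


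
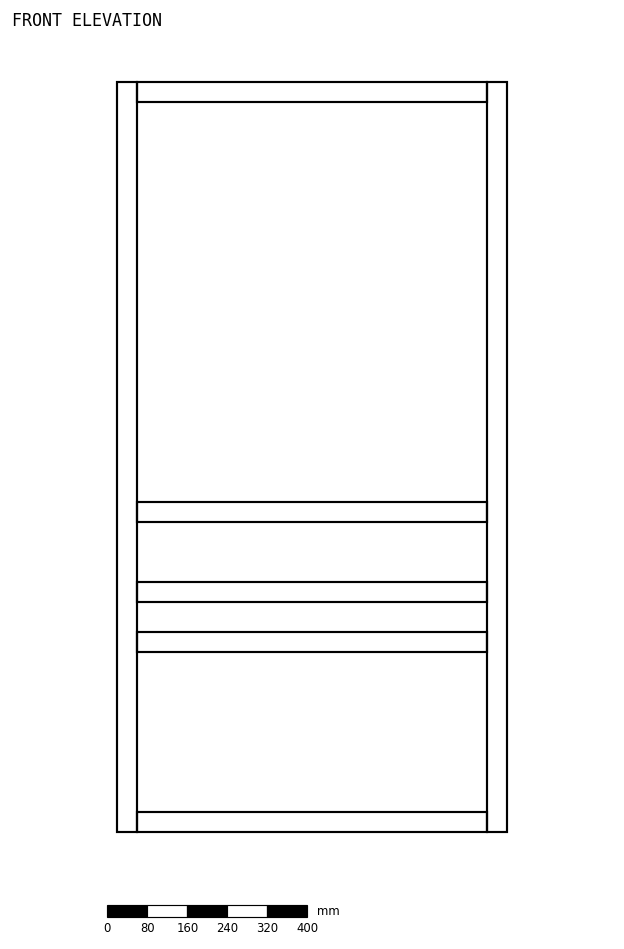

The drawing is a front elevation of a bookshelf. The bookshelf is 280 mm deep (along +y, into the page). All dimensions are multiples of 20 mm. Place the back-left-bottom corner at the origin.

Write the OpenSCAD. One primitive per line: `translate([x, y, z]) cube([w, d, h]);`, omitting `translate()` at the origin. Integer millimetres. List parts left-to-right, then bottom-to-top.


cube([40, 280, 1500]);
translate([40, 0, 0]) cube([700, 280, 40]);
translate([40, 0, 360]) cube([700, 280, 40]);
translate([40, 0, 460]) cube([700, 280, 40]);
translate([40, 0, 620]) cube([700, 280, 40]);
translate([40, 0, 1460]) cube([700, 280, 40]);
translate([740, 0, 0]) cube([40, 280, 1500]);


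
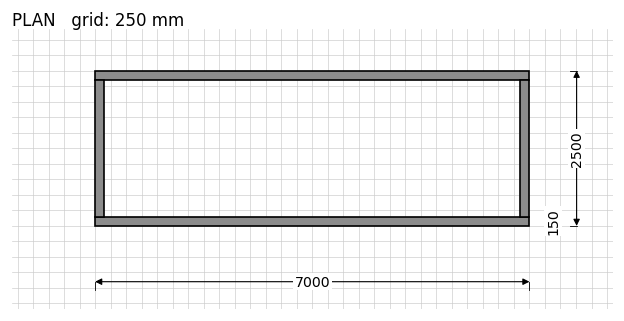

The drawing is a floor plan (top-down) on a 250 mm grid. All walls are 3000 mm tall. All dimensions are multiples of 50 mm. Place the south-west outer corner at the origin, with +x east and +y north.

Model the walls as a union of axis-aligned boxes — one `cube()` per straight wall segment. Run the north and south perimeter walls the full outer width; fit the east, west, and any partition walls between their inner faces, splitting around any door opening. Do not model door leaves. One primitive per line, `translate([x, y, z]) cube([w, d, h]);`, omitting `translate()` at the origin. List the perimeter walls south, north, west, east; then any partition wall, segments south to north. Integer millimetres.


cube([7000, 150, 3000]);
translate([0, 2350, 0]) cube([7000, 150, 3000]);
translate([0, 150, 0]) cube([150, 2200, 3000]);
translate([6850, 150, 0]) cube([150, 2200, 3000]);


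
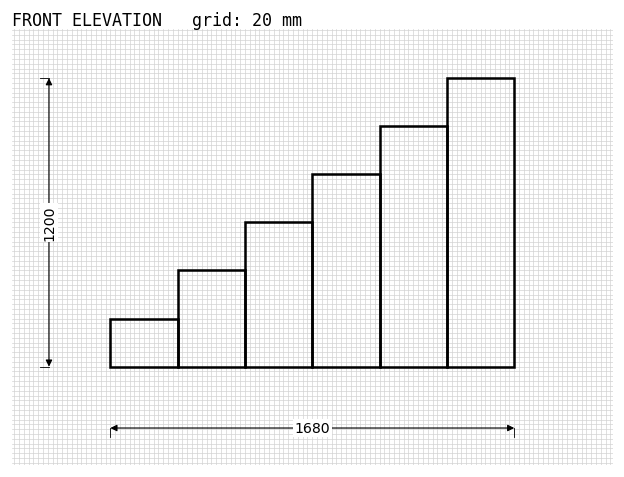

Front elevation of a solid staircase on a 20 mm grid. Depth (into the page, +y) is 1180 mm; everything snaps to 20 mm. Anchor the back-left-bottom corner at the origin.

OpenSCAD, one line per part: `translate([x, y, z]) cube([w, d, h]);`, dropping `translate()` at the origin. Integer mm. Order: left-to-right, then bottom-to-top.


cube([280, 1180, 200]);
translate([280, 0, 0]) cube([280, 1180, 400]);
translate([560, 0, 0]) cube([280, 1180, 600]);
translate([840, 0, 0]) cube([280, 1180, 800]);
translate([1120, 0, 0]) cube([280, 1180, 1000]);
translate([1400, 0, 0]) cube([280, 1180, 1200]);


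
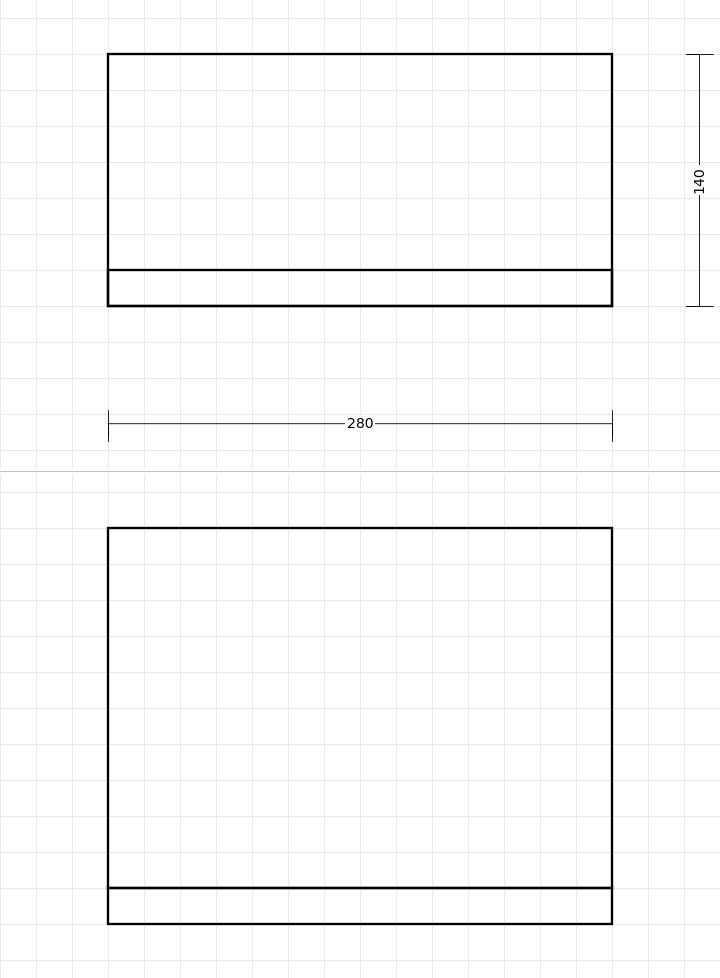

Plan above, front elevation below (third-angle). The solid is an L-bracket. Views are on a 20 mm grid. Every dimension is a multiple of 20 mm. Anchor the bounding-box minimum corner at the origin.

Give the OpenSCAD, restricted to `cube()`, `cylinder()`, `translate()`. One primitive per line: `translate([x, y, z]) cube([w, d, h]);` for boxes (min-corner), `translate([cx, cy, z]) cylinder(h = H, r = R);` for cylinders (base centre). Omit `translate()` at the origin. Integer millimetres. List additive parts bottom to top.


cube([280, 140, 20]);
translate([0, 0, 20]) cube([280, 20, 200]);


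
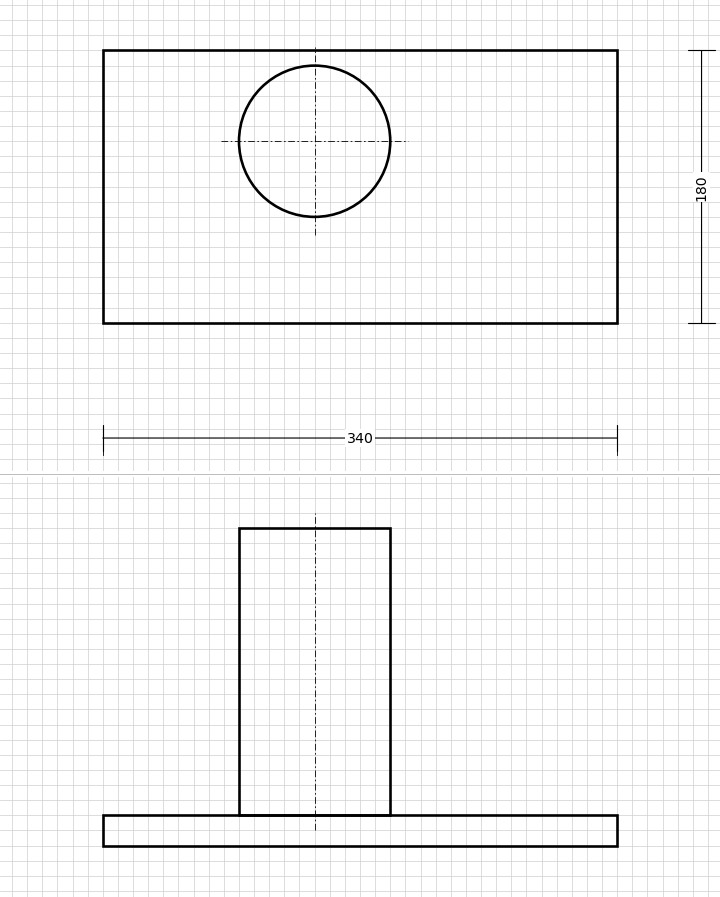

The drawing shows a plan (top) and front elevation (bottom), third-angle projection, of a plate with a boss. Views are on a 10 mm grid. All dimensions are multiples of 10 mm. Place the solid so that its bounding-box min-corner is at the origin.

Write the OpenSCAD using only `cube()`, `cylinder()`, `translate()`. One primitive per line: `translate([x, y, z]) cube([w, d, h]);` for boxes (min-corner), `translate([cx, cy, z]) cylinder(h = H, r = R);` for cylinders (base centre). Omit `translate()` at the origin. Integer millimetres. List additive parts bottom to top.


cube([340, 180, 20]);
translate([140, 120, 20]) cylinder(h = 190, r = 50);


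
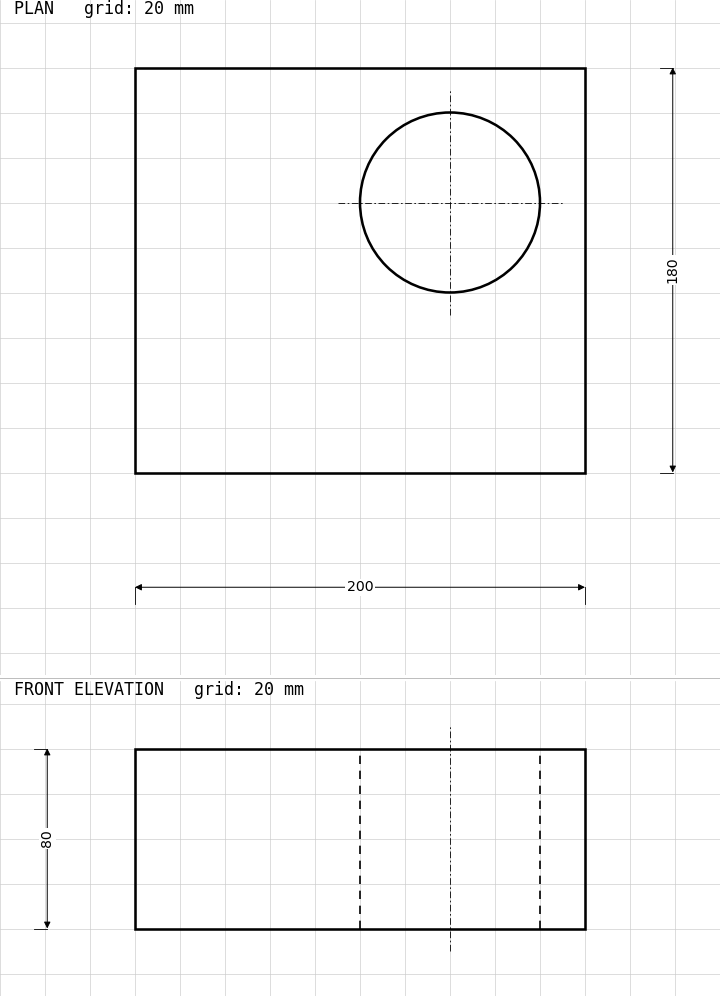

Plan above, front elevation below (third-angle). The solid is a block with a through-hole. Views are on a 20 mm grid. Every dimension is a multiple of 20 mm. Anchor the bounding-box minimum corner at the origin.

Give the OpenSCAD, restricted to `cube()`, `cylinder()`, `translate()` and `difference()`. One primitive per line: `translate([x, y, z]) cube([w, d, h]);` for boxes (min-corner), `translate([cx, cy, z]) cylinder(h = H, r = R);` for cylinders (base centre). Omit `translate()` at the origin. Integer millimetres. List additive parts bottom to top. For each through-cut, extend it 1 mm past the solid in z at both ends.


difference() {
  cube([200, 180, 80]);
  translate([140, 120, -1]) cylinder(h = 82, r = 40);
}
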